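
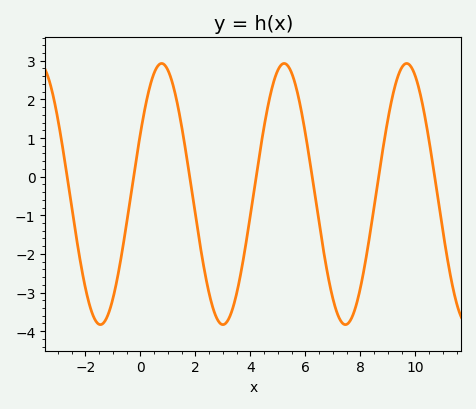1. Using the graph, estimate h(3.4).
-3.31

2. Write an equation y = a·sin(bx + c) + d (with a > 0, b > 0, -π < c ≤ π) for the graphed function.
y = 3.38sin(1.41x + 0.48) - 0.45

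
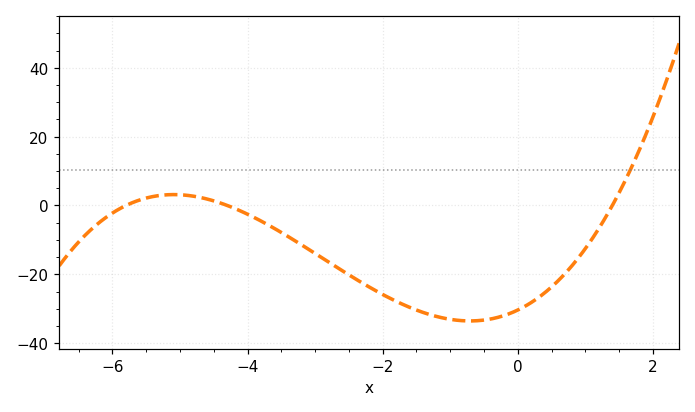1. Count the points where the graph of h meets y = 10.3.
1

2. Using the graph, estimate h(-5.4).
2.6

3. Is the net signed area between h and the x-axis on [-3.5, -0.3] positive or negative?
negative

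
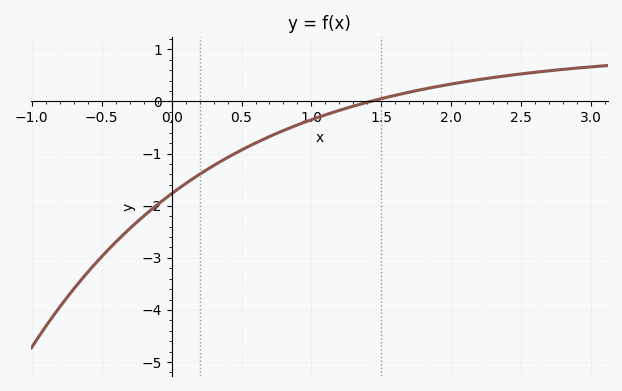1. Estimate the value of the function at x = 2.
0.3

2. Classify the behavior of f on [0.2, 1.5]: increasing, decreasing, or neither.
increasing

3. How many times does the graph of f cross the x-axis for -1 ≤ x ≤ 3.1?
1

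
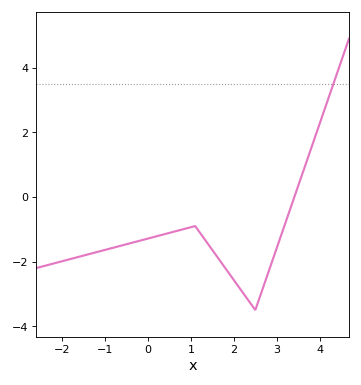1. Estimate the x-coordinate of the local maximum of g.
1.1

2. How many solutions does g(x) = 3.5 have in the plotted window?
1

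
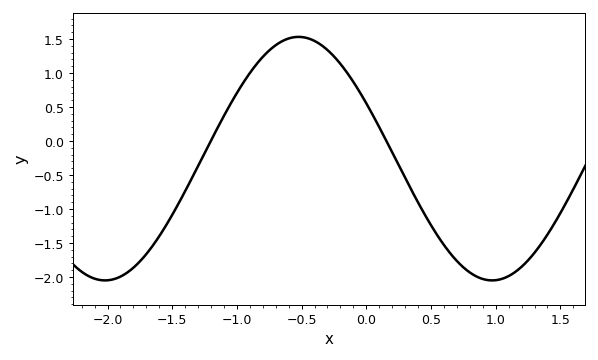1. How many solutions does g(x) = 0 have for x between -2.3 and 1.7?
2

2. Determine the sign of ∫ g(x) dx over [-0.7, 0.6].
positive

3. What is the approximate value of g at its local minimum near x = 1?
-2.05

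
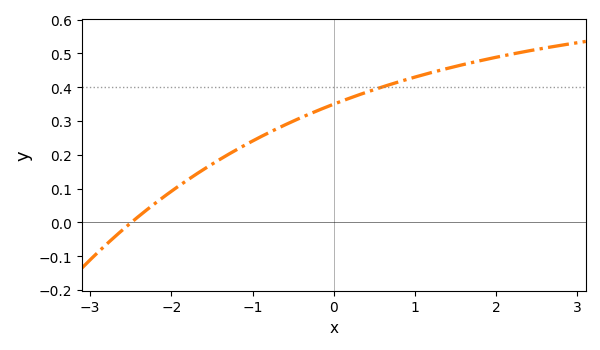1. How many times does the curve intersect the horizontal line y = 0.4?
1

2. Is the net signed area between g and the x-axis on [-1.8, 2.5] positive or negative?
positive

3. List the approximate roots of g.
-2.49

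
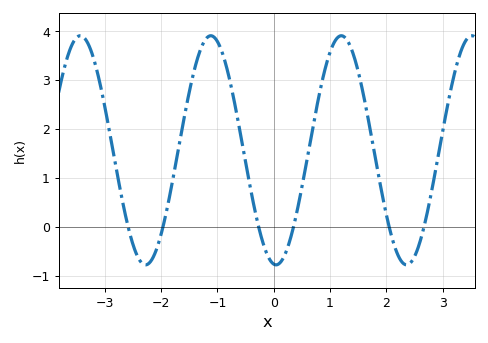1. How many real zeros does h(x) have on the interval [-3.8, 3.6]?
6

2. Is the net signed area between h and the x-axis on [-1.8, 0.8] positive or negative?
positive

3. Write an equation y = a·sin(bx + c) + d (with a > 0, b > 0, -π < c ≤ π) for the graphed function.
y = 2.34sin(2.7x - 1.7) + 1.56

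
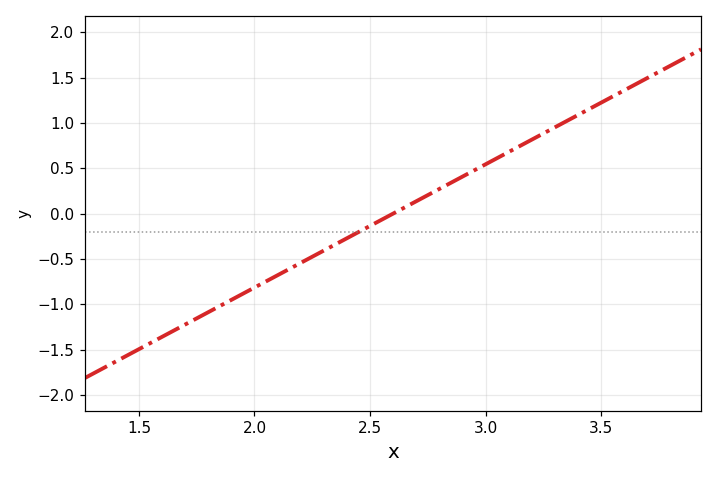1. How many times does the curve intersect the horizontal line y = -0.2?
1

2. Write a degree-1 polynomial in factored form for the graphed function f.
y = 1.36(x - 2.6)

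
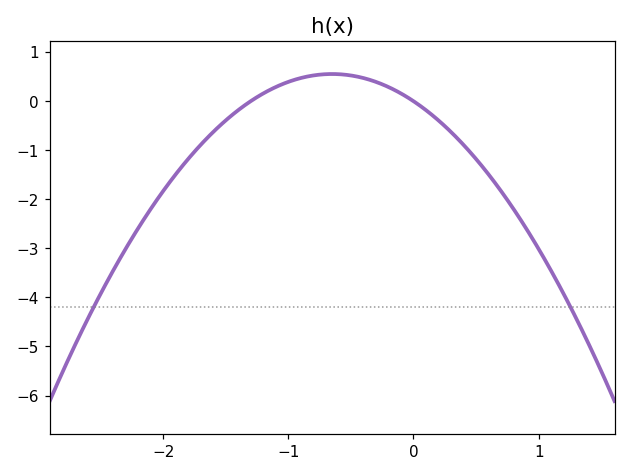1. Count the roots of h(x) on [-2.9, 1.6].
2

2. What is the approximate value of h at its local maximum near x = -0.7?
0.553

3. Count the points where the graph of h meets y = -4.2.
2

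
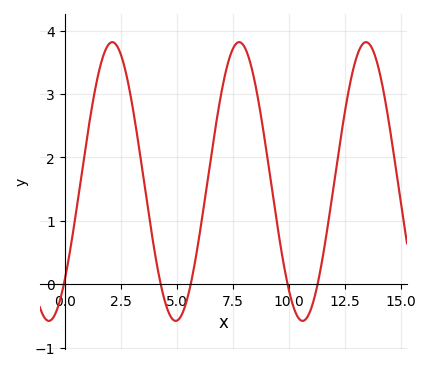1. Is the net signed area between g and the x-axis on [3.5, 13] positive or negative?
positive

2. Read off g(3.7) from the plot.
1.22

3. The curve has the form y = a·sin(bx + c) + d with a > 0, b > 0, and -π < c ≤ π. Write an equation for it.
y = 2.2sin(1.11x - 0.782) + 1.62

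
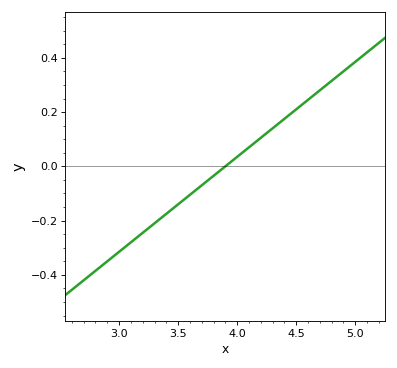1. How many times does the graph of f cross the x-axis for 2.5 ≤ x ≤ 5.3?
1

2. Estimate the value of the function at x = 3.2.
-0.24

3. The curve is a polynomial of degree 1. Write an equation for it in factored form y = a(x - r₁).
y = 0.35(x - 3.9)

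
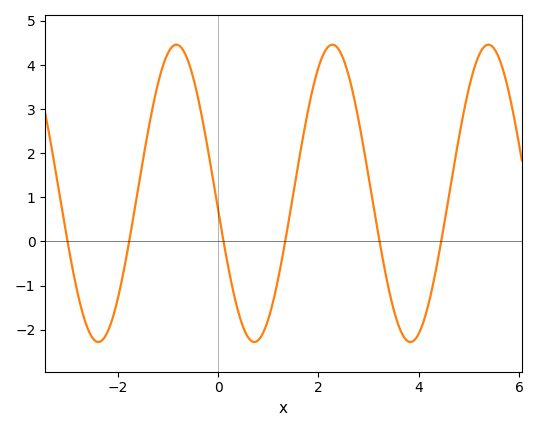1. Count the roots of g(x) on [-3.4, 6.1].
6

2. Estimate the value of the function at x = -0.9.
4.4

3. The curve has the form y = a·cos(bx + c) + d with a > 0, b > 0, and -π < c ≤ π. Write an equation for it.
y = 3.37cos(2x + 1.7) + 1.09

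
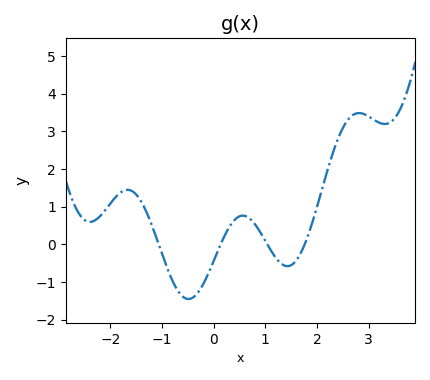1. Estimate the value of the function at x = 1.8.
0.1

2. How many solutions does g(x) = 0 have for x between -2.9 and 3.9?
4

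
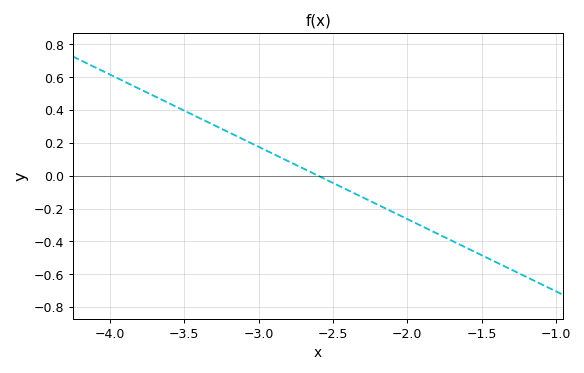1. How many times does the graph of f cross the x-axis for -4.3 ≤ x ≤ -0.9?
1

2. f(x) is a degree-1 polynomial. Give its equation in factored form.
y = -0.44(x + 2.6)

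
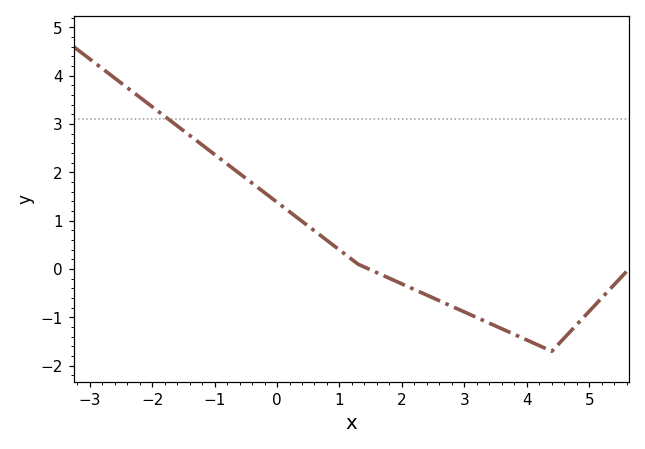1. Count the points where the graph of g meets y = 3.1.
1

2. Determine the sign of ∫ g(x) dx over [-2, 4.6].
positive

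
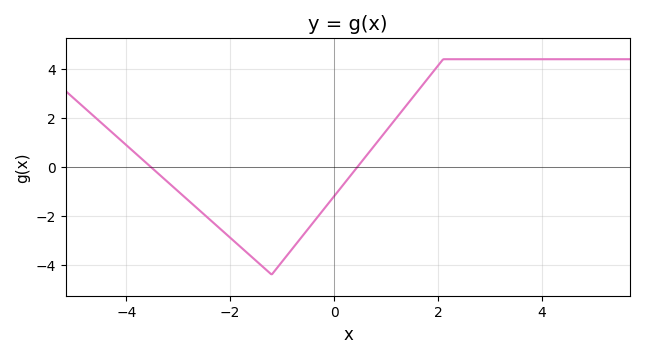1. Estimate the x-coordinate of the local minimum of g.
-1.2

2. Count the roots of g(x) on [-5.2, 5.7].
2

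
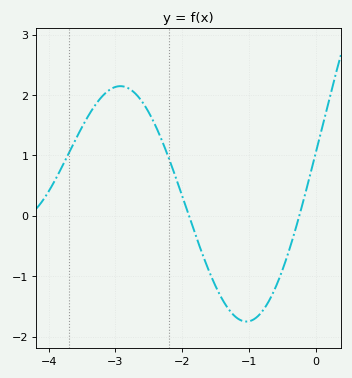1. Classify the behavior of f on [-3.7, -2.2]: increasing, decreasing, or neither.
neither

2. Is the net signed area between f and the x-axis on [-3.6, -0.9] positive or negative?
positive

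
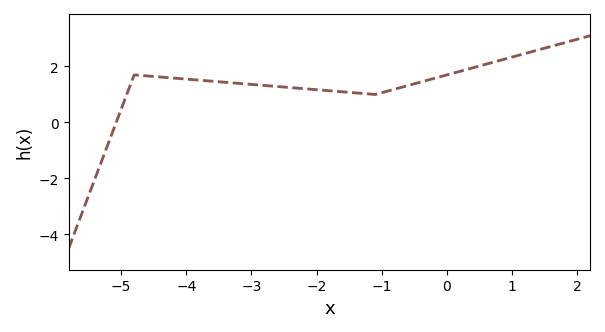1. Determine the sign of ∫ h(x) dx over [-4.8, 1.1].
positive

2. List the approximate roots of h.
-5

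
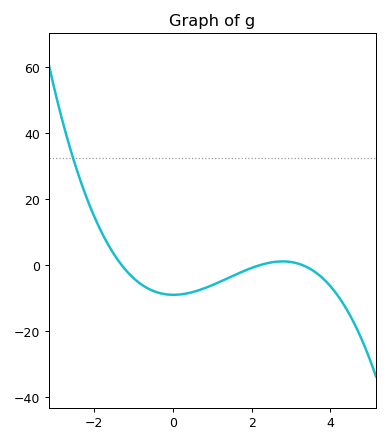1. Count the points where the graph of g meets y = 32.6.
1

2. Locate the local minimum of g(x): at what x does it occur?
0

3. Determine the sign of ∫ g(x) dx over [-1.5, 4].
negative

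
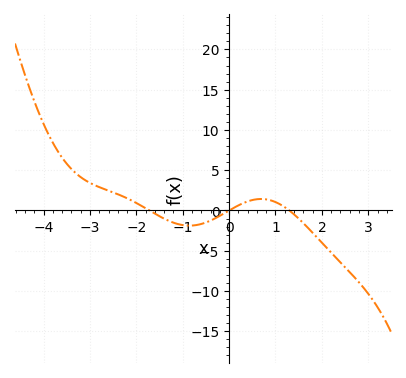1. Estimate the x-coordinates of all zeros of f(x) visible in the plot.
-1.72, 0, 1.3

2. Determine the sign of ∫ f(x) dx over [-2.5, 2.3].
negative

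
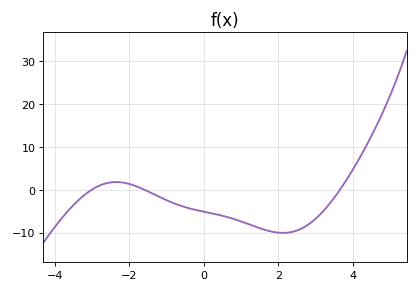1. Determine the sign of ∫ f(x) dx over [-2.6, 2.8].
negative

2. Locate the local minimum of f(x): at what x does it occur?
2.2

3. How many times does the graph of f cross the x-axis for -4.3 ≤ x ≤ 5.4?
3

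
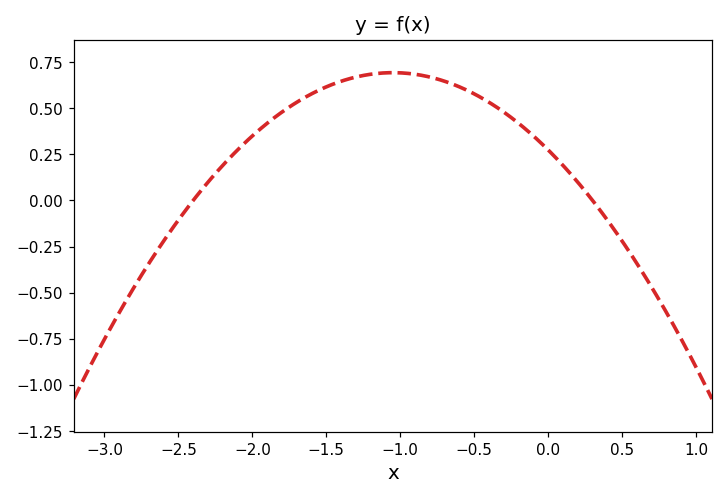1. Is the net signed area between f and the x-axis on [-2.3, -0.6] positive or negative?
positive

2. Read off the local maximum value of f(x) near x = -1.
0.693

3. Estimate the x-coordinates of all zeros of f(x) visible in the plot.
-2.4, 0.3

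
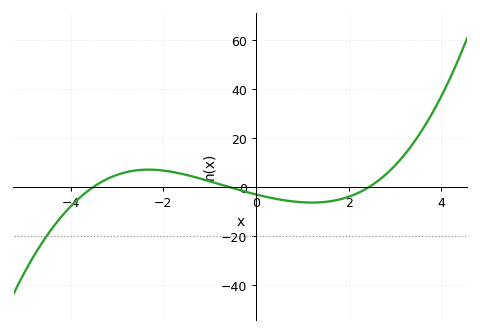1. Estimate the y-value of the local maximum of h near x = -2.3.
7.25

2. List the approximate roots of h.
-3.52, -0.559, 2.43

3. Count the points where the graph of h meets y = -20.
1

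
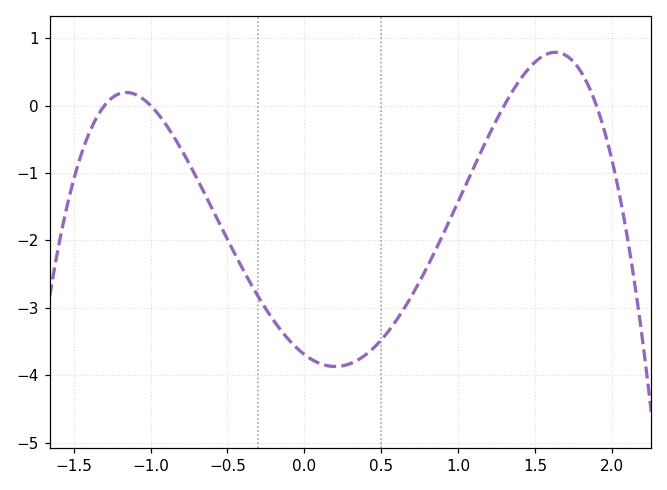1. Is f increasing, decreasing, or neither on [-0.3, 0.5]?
neither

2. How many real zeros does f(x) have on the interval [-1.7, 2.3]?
4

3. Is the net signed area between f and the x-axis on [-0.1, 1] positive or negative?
negative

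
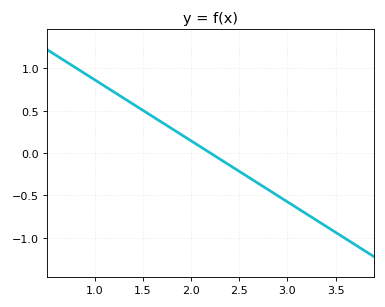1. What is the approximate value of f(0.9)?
0.95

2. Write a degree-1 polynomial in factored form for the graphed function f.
y = -0.72(x - 2.2)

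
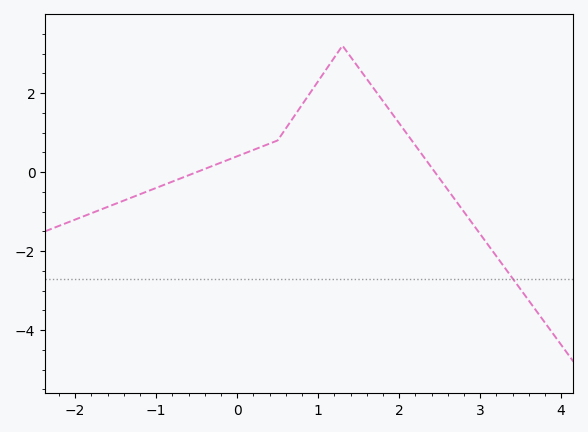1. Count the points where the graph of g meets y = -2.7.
1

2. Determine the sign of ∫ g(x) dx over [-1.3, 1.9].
positive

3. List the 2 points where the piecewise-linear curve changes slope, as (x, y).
(0.5, 0.8); (1.3, 3.2)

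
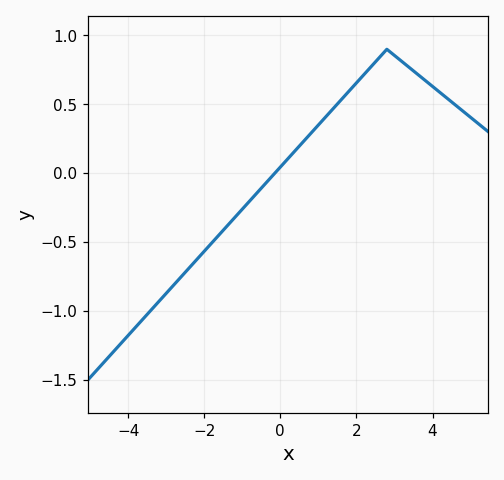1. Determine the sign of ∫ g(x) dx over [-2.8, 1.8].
negative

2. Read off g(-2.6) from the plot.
-0.75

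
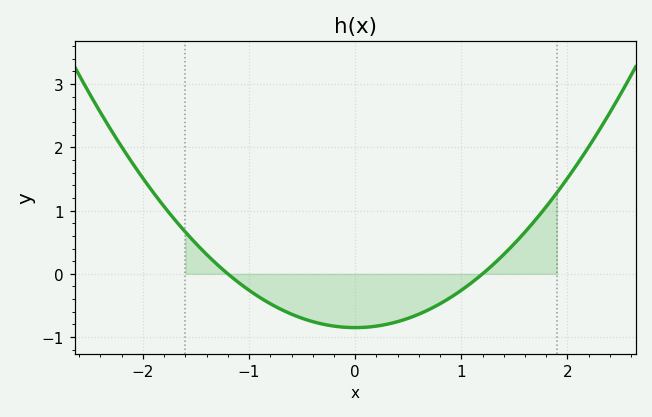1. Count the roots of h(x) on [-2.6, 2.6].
2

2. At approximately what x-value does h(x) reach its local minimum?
0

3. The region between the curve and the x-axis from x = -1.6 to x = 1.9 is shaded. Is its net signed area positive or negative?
negative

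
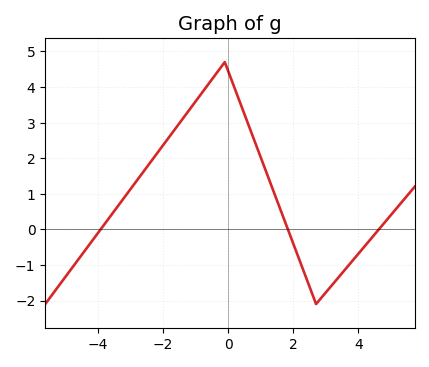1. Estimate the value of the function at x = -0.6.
4.1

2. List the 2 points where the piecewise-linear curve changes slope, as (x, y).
(-0.1, 4.7); (2.7, -2.1)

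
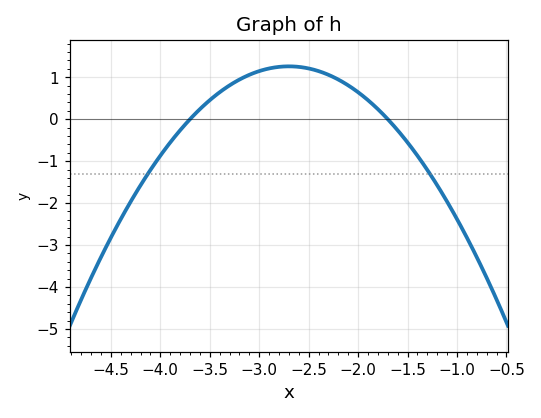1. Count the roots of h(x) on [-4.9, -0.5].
2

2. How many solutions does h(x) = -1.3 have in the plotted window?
2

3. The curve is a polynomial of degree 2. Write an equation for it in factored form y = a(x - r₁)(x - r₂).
y = -1.26(x + 3.7)(x + 1.7)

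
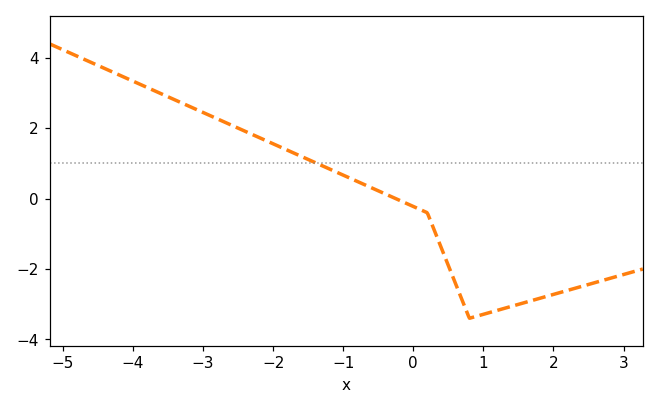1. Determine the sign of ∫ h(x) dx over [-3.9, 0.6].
positive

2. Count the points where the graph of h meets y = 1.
1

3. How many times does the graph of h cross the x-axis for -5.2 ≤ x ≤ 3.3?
1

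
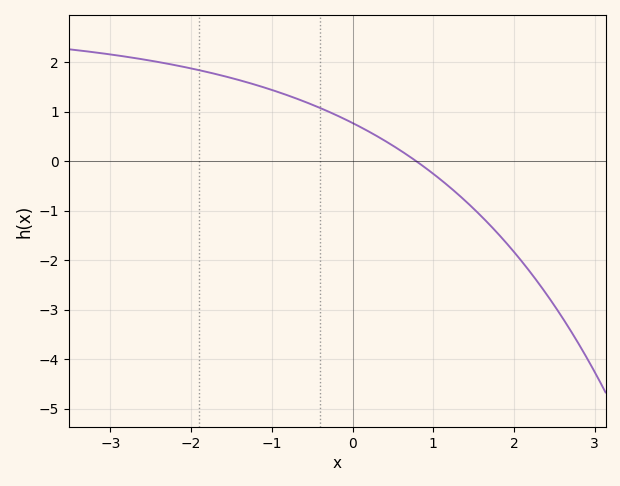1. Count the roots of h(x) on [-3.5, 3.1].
1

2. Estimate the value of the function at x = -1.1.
1.5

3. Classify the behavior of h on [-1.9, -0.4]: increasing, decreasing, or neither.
decreasing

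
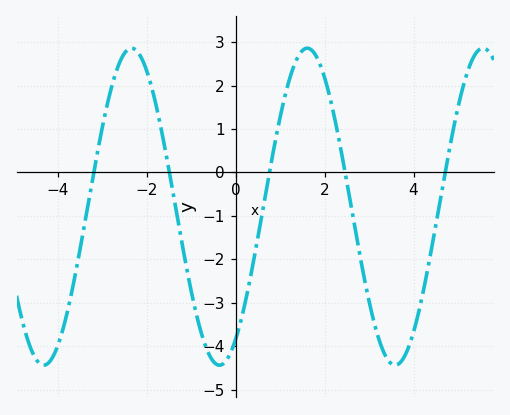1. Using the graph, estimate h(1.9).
2.5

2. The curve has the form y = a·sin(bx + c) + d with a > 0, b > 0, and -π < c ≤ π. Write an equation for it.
y = 3.65sin(1.6x - 0.99) - 0.79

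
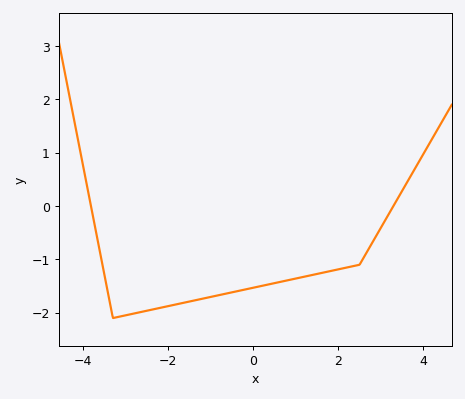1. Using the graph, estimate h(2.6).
-0.962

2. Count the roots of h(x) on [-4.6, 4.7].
2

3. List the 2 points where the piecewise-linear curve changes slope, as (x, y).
(-3.3, -2.1); (2.5, -1.1)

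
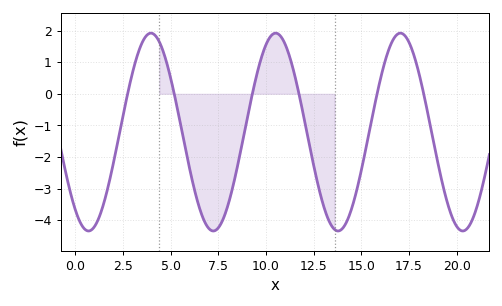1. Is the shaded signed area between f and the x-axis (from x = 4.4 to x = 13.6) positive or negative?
negative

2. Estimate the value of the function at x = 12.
-0.782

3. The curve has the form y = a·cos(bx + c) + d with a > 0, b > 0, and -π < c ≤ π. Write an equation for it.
y = 3.13cos(0.96x + 2.48) - 1.21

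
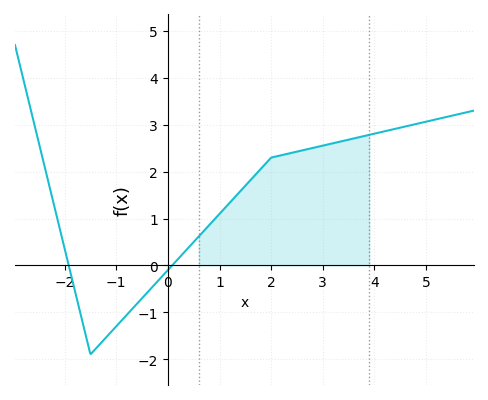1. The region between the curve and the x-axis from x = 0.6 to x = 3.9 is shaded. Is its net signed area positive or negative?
positive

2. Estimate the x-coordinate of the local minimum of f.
-1.6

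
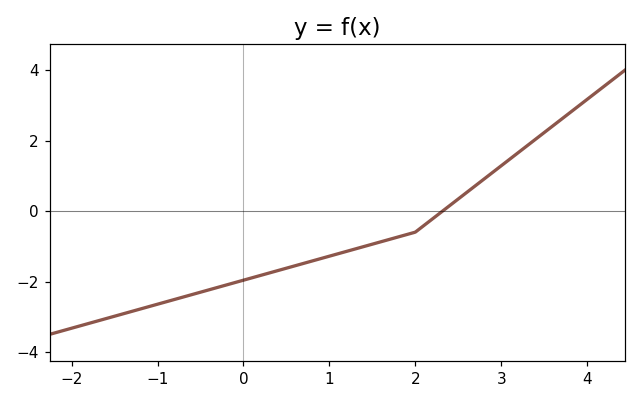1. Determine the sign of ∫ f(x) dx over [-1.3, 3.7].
negative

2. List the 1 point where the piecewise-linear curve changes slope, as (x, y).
(2, -0.6)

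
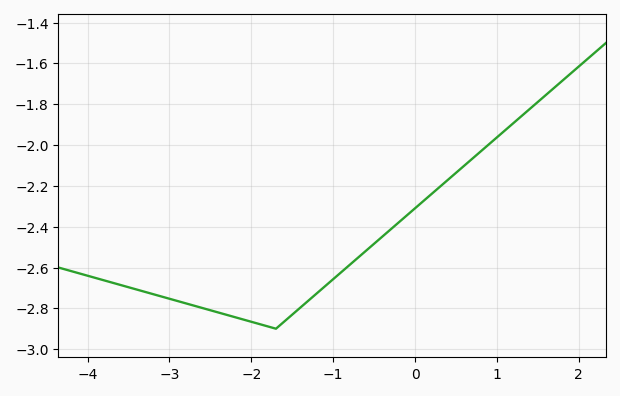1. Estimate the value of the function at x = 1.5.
-1.79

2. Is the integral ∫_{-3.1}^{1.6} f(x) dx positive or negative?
negative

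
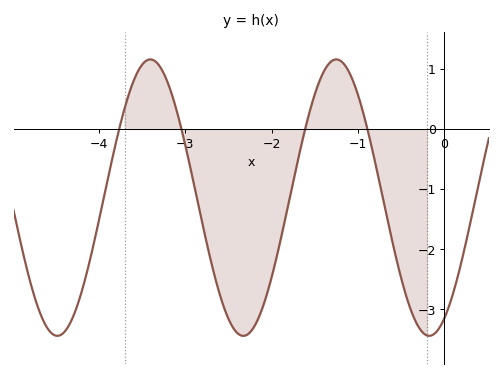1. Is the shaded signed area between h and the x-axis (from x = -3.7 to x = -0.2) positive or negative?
negative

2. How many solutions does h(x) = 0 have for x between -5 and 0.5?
4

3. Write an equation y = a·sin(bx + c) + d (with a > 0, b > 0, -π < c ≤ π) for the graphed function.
y = 2.3sin(2.9x - 1.1) - 1.14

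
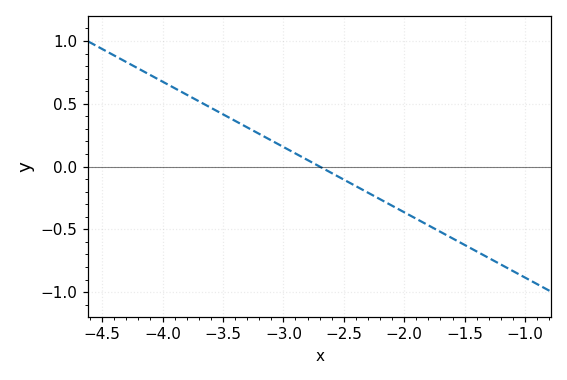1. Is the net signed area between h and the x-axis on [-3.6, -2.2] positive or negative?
positive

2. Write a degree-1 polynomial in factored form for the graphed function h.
y = -0.52(x + 2.7)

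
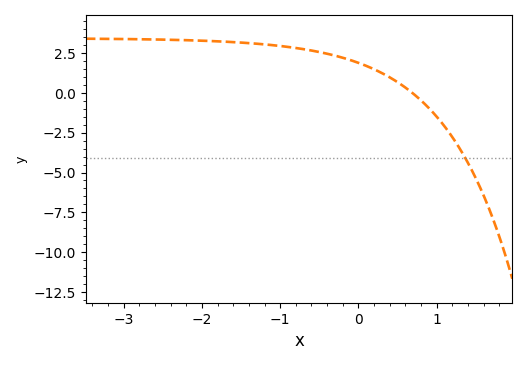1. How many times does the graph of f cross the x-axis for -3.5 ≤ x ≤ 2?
1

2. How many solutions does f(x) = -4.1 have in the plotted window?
1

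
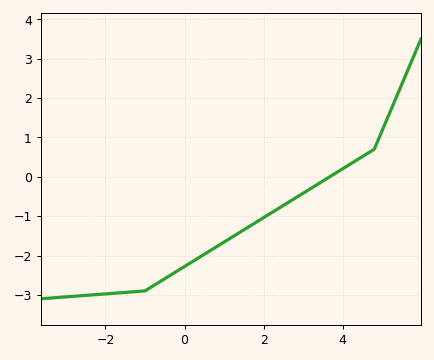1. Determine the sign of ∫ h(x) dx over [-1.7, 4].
negative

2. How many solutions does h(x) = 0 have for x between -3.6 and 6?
1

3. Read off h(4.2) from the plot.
0.328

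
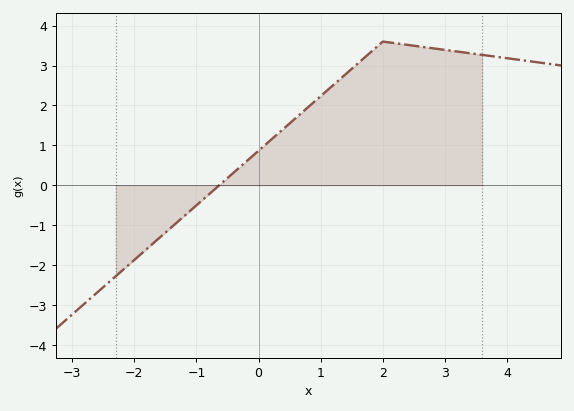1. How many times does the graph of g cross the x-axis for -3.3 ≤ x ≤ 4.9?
1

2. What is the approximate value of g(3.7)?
3.2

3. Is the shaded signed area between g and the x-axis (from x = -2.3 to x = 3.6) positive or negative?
positive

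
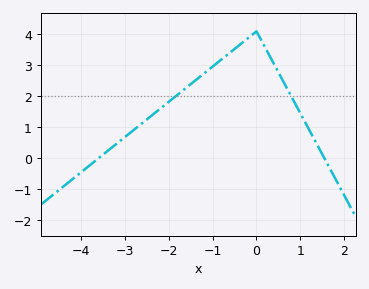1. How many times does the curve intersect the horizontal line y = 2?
2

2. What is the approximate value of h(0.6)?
2.5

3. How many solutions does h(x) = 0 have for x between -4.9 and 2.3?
2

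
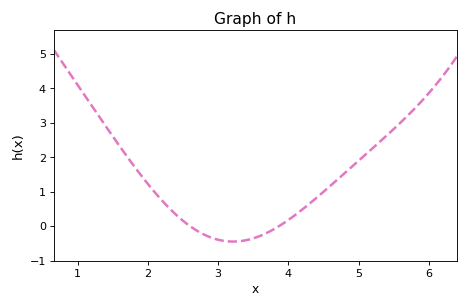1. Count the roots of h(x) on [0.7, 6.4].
2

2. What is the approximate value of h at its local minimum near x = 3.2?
-0.4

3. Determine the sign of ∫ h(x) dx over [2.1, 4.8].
positive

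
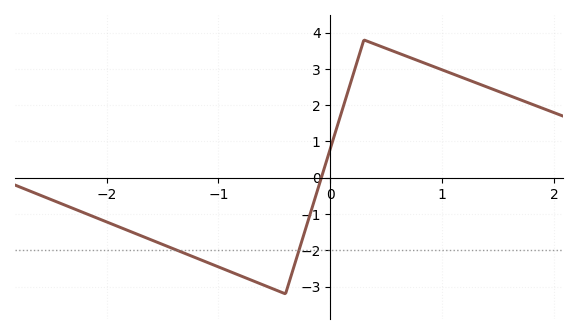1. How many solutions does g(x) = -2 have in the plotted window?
2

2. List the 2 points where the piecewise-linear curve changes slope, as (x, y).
(-0.4, -3.2); (0.3, 3.8)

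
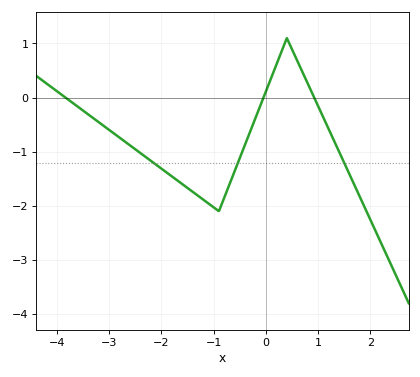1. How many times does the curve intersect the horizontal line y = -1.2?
3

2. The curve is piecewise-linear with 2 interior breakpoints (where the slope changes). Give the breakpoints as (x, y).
(-0.9, -2.1); (0.4, 1.1)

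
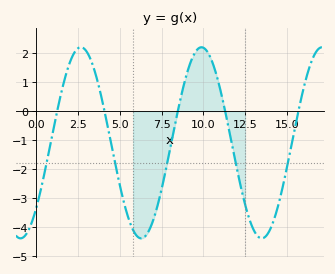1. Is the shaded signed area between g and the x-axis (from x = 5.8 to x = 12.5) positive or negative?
negative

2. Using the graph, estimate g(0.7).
-1.55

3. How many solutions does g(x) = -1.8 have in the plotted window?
5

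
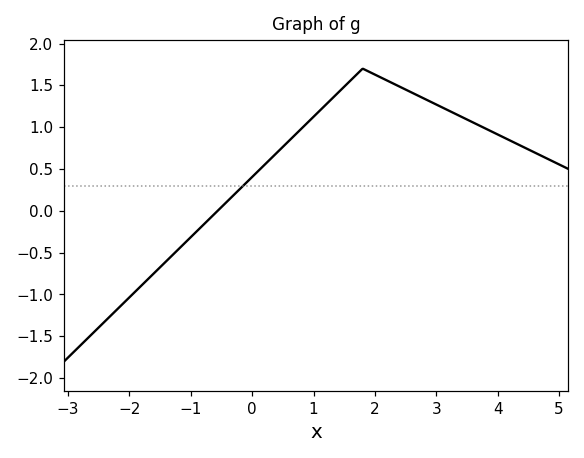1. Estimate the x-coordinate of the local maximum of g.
1.8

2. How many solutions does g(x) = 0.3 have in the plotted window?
1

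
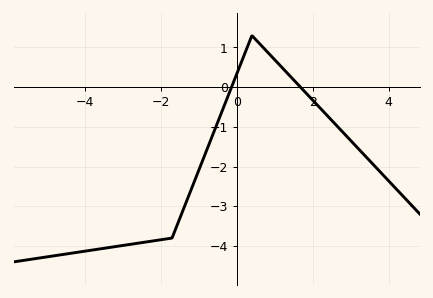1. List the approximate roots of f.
-0.2, 1.6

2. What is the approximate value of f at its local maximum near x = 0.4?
1.3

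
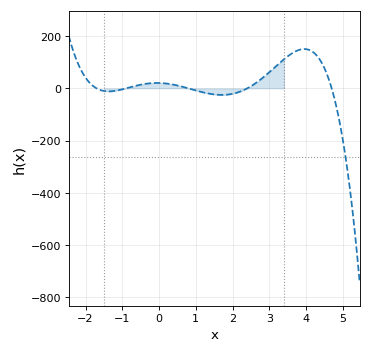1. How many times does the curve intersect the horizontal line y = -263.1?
1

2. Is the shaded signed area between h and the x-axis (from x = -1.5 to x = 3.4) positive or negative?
positive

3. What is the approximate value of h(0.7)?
3.92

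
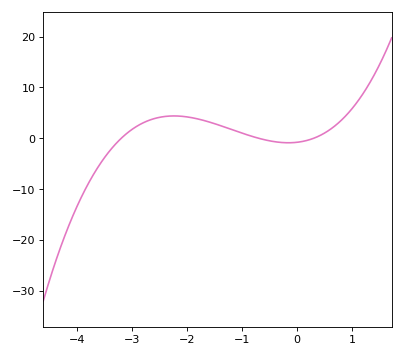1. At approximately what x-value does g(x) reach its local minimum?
-0.2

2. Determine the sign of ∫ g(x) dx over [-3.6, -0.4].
positive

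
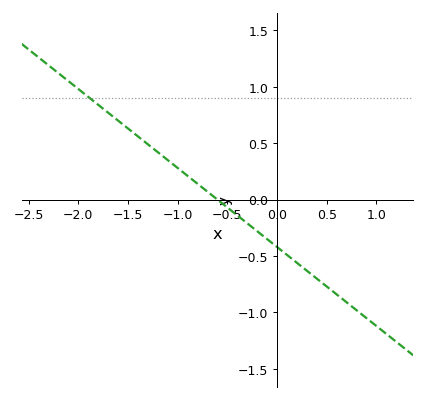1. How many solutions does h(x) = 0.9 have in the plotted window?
1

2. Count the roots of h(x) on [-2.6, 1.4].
1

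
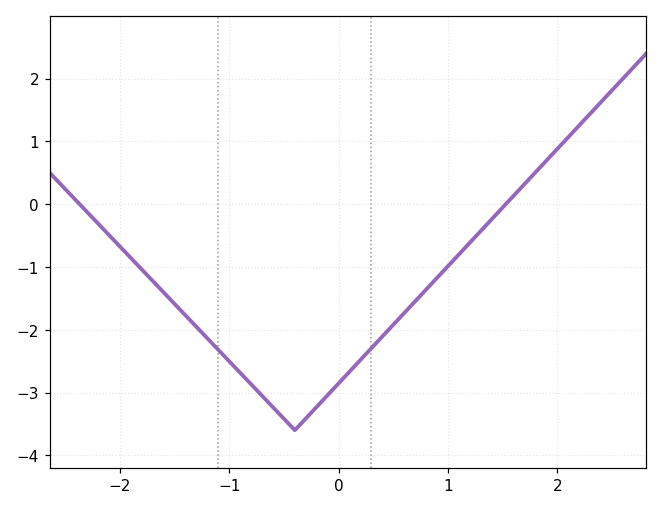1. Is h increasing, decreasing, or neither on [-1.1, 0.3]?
neither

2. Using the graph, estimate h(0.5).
-1.9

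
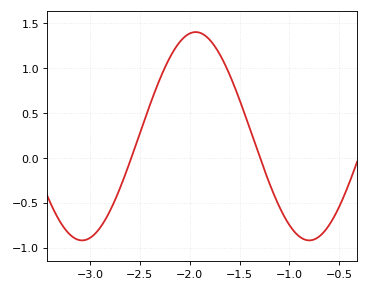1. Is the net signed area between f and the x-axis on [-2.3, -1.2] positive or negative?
positive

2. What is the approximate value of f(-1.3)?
0.015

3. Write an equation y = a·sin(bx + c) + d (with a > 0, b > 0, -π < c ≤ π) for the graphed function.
y = 1.16sin(2.76x + 0.642) + 0.24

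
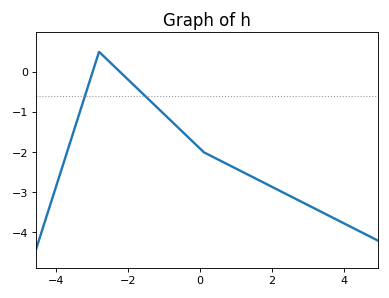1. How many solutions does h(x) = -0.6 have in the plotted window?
2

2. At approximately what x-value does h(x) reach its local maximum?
-2.8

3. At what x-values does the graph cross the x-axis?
-3, -2.2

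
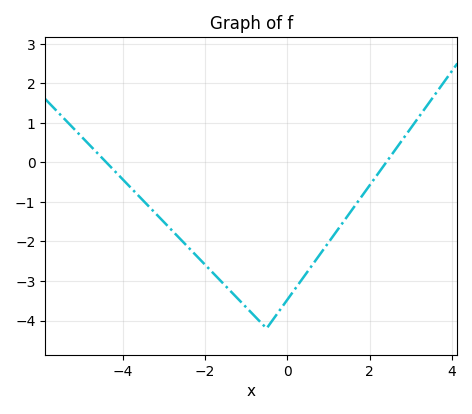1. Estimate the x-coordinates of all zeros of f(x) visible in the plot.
-4.4, 2.4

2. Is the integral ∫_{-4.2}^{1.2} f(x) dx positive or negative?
negative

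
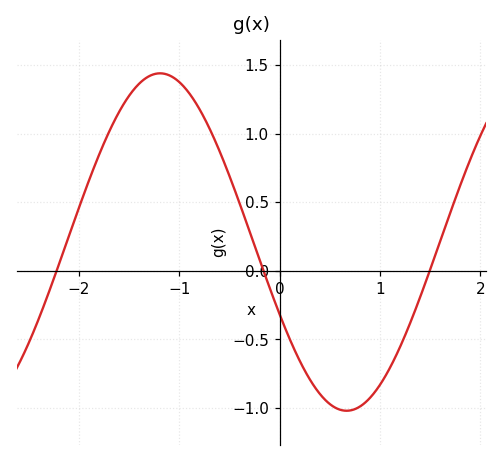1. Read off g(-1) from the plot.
1.4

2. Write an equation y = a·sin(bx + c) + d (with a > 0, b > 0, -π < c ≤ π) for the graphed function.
y = 1.23sin(1.7x - 2.7) + 0.21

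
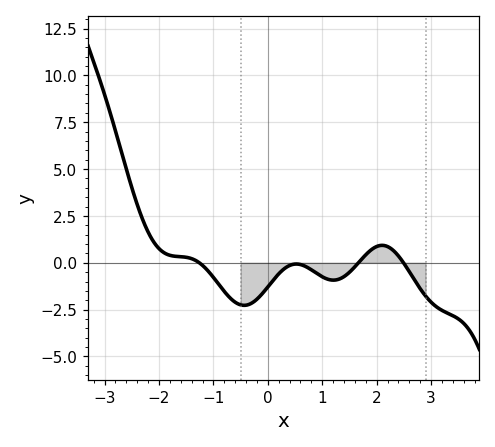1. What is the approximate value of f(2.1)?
1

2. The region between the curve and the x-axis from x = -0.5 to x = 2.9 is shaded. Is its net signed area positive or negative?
negative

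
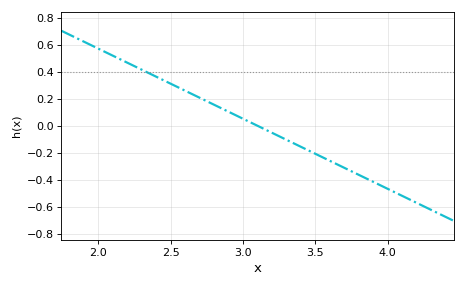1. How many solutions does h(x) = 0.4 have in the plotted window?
1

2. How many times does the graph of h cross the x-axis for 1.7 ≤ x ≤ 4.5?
1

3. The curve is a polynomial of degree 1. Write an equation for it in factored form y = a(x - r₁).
y = -0.52(x - 3.1)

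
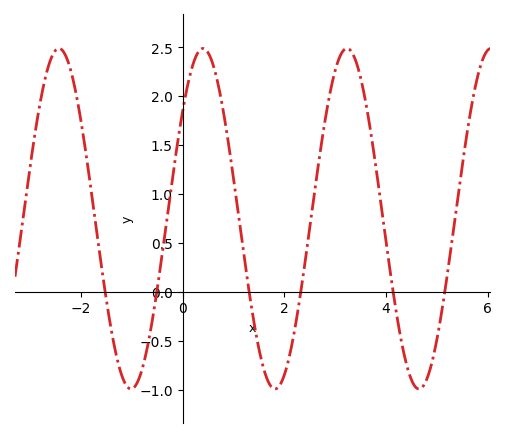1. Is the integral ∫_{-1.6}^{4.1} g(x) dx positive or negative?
positive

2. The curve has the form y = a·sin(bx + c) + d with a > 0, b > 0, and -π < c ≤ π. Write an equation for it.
y = 1.74sin(2.2x + 0.68) + 0.75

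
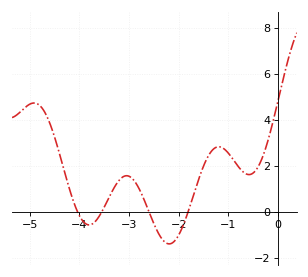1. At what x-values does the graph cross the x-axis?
-4, -3.5, -2.6, -1.8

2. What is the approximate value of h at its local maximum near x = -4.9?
4.8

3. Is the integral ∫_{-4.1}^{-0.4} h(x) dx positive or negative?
positive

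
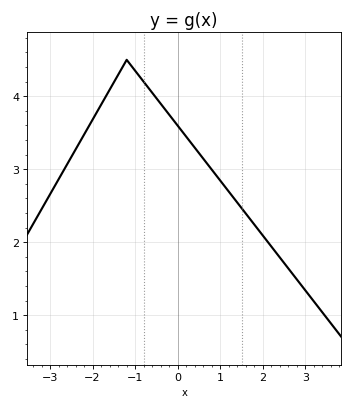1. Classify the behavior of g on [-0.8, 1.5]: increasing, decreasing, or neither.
decreasing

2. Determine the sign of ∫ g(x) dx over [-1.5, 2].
positive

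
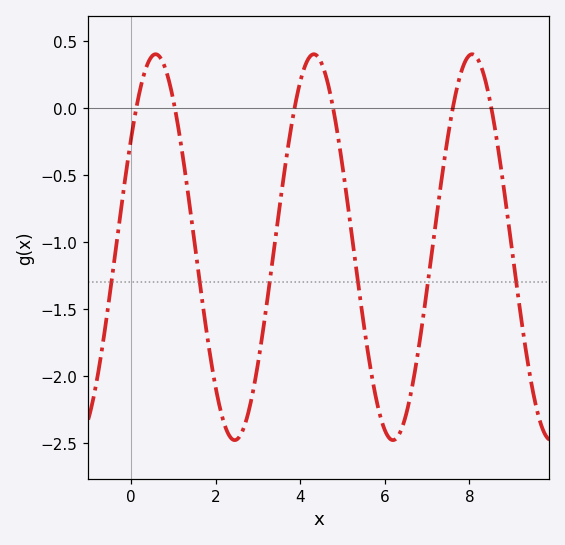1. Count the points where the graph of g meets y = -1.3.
6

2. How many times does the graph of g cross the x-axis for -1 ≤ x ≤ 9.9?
6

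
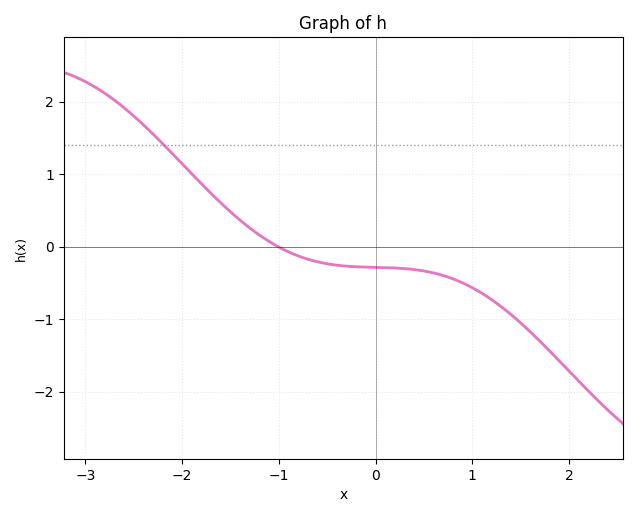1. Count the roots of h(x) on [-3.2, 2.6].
1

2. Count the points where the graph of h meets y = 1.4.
1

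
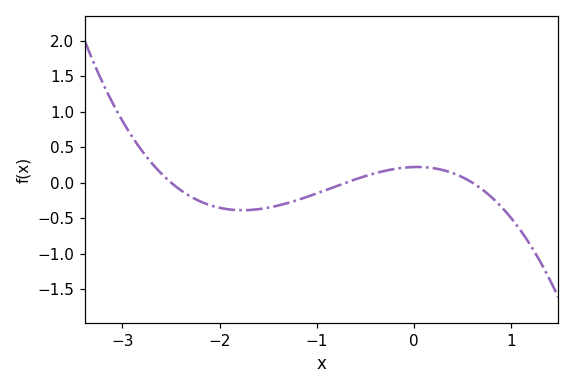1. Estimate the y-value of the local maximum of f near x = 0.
0.221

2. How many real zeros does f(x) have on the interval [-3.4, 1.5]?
3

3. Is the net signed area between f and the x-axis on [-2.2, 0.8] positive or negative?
negative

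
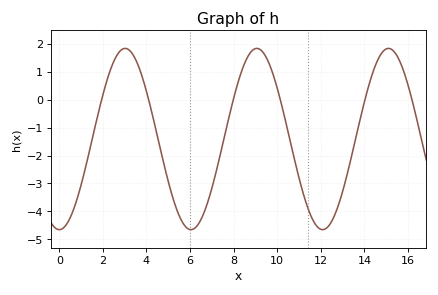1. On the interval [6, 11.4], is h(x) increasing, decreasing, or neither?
neither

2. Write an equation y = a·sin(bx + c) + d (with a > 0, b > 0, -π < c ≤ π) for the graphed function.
y = 3.24sin(1.04x - 1.57) - 1.41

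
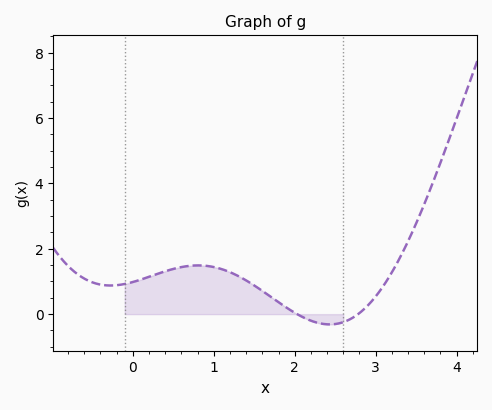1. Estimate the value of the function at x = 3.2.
1.2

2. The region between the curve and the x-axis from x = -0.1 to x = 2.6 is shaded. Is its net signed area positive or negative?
positive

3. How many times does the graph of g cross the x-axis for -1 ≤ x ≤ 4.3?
2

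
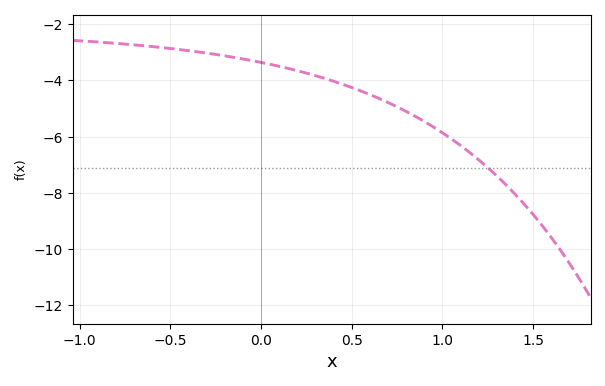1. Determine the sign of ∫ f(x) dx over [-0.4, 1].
negative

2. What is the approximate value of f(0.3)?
-3.8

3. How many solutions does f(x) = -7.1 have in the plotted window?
1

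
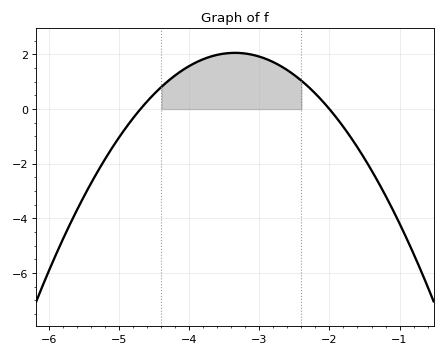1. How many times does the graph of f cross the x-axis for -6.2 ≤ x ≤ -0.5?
2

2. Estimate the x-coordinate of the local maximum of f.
-3.3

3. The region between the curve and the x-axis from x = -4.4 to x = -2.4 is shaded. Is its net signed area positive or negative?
positive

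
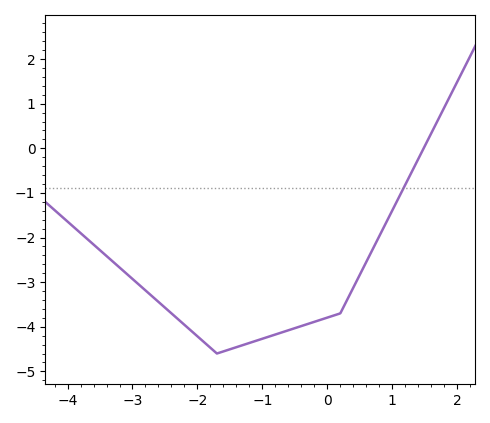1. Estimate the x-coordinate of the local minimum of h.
-1.7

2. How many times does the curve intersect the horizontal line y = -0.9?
1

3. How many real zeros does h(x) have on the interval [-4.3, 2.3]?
1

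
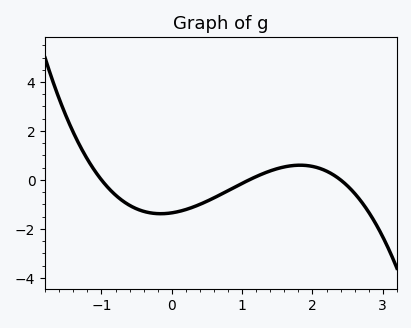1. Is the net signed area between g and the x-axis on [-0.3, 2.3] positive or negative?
negative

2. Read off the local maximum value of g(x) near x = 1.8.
0.601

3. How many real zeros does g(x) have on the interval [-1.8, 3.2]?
3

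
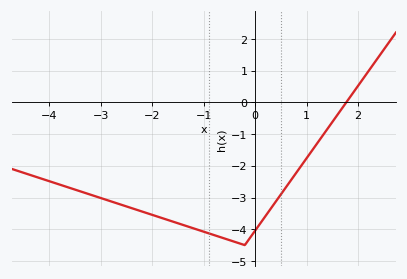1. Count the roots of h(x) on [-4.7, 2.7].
1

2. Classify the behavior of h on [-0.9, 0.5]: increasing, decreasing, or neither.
neither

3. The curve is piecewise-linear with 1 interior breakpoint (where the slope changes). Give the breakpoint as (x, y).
(-0.2, -4.5)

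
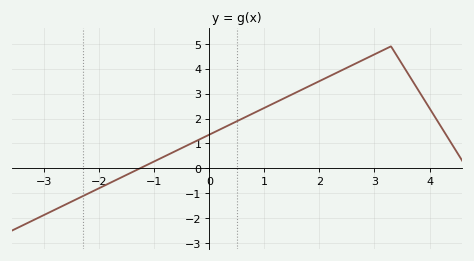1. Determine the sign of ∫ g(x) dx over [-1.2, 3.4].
positive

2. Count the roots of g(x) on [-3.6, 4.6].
1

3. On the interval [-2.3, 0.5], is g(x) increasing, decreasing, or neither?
increasing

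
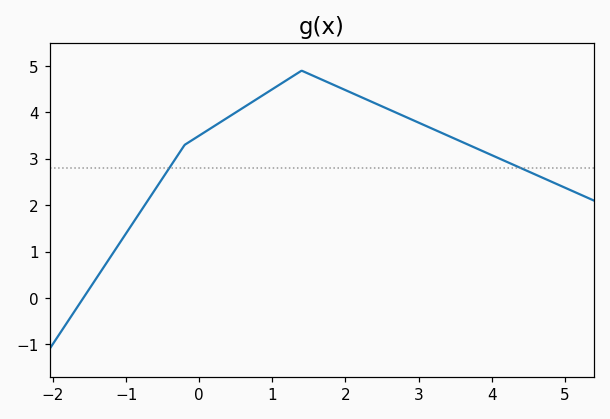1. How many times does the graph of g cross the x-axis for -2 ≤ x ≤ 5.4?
1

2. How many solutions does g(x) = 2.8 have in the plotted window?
2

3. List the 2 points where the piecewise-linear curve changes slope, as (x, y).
(-0.2, 3.3); (1.4, 4.9)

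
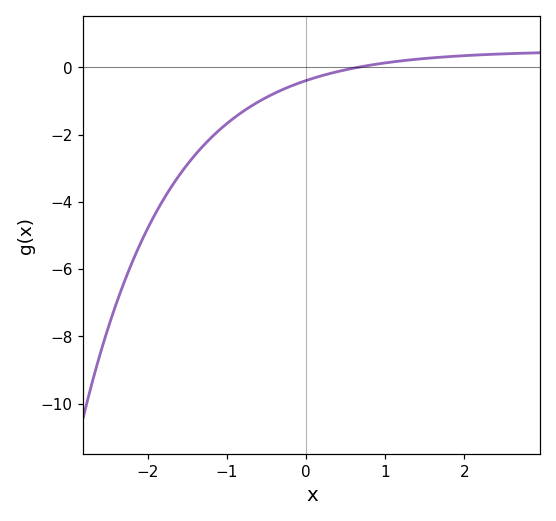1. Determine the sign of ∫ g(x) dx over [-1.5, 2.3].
negative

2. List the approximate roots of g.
0.6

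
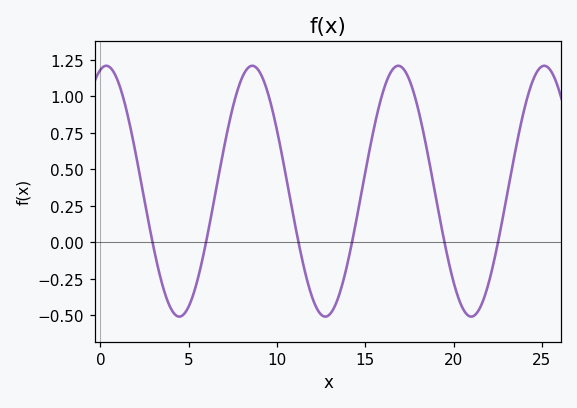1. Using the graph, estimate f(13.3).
-0.431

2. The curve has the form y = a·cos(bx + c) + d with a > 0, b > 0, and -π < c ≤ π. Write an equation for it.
y = 0.86cos(0.76x - 0.252) + 0.35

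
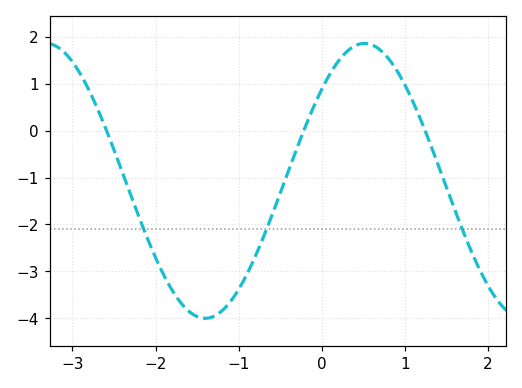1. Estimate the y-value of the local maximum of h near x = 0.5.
1.86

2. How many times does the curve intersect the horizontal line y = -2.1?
3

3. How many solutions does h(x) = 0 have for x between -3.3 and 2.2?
3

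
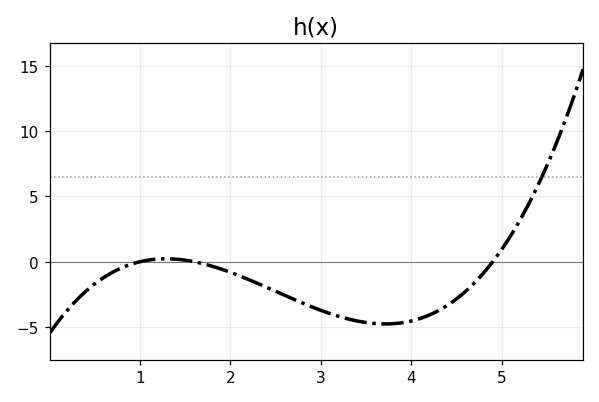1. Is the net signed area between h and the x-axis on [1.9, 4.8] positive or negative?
negative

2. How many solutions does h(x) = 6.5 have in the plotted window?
1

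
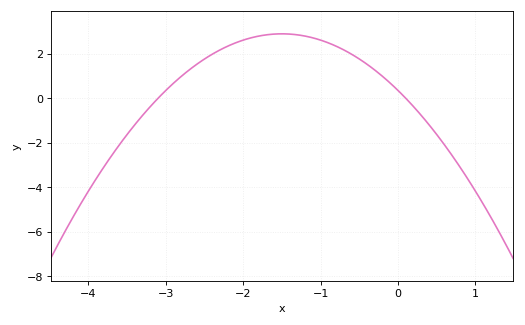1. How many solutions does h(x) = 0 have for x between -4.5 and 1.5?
2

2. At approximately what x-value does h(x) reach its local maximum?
-1.5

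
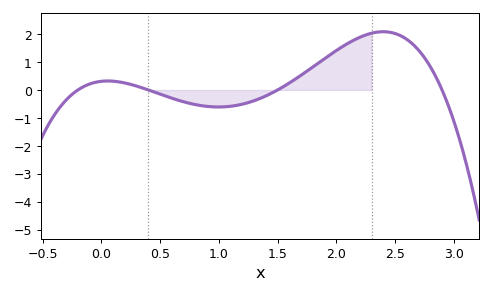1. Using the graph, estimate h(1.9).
1.12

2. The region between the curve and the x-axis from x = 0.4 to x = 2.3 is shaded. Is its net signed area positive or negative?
positive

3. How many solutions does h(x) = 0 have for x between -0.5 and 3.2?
4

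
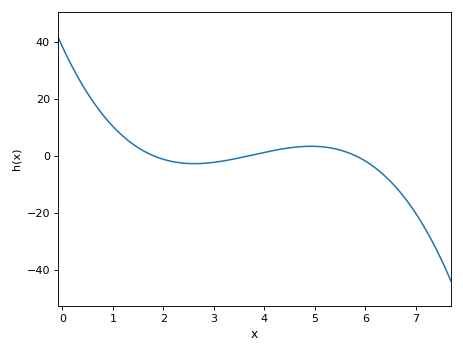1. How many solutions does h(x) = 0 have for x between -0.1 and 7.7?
3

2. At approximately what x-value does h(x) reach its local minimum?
2.61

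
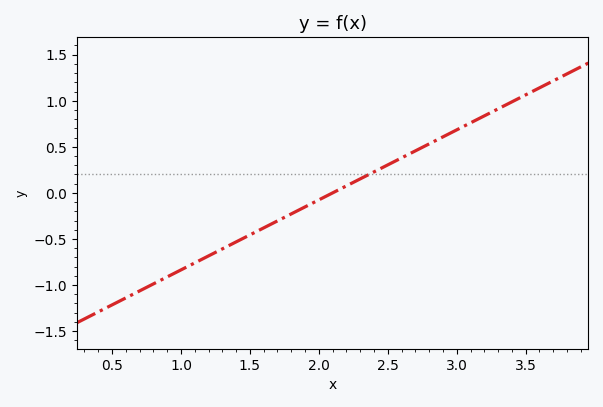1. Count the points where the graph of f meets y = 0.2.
1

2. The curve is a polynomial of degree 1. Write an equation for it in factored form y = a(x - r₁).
y = 0.76(x - 2.1)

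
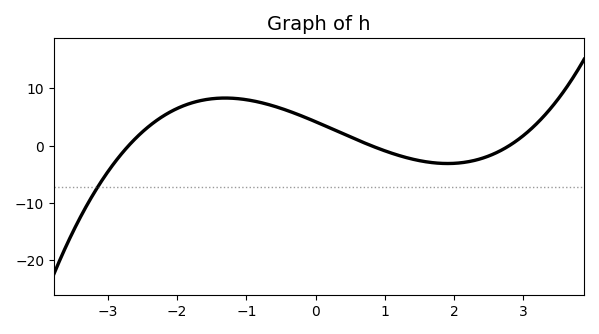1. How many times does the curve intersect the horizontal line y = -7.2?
1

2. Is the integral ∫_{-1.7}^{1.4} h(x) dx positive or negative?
positive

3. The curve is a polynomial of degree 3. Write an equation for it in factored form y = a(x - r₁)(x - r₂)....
y = 0.69(x + 2.7)(x - 0.8)(x - 2.8)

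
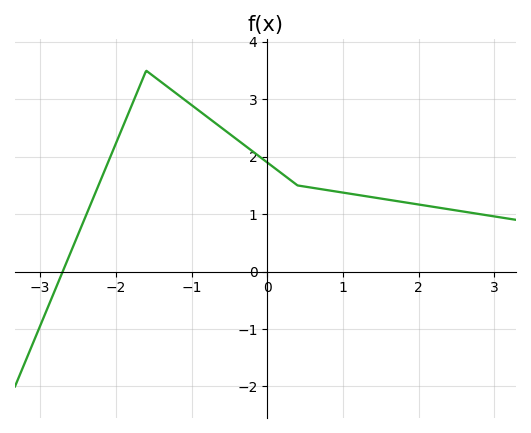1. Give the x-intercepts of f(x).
-2.7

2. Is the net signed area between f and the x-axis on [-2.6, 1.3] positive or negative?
positive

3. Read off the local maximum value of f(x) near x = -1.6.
3.5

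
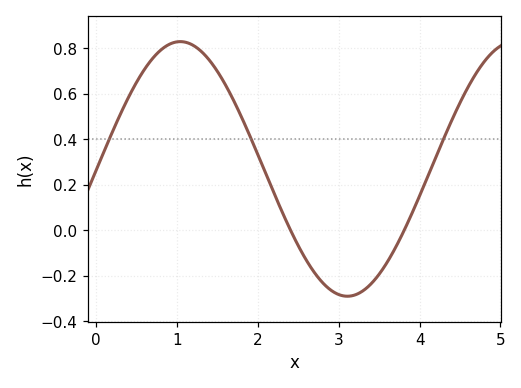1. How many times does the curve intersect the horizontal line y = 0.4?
3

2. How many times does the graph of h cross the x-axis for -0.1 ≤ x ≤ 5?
2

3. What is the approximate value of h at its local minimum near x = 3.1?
-0.28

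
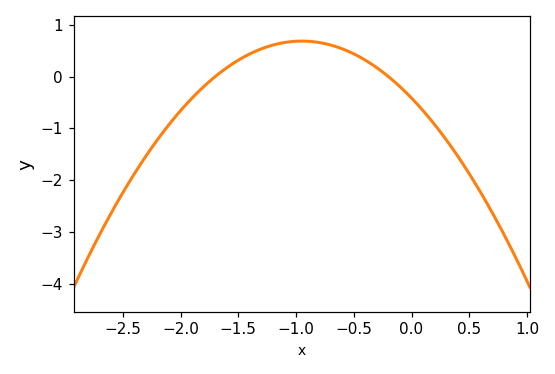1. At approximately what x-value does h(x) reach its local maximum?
-0.95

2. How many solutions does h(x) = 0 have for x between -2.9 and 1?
2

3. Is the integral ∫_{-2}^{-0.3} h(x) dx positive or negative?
positive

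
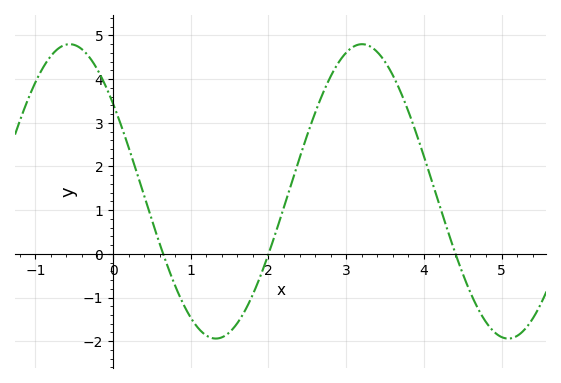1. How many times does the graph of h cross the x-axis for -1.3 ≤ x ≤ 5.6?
3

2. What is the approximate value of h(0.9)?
-1.13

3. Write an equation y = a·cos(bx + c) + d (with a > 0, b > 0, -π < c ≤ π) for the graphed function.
y = 3.37cos(1.67x + 0.932) + 1.43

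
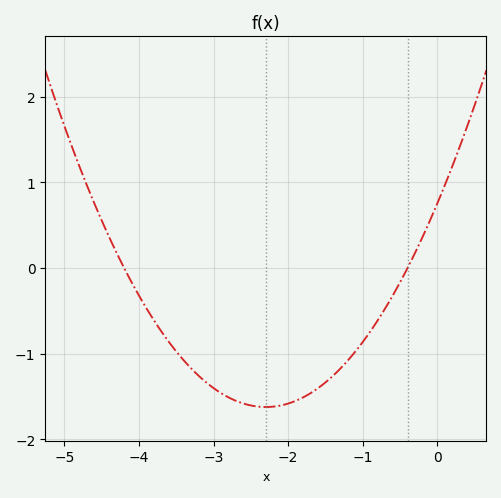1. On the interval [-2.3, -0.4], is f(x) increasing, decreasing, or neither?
increasing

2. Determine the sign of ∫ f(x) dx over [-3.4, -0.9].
negative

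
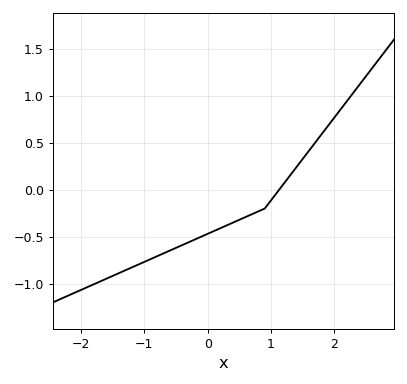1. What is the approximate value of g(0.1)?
-0.45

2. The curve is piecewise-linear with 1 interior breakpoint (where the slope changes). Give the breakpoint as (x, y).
(0.9, -0.2)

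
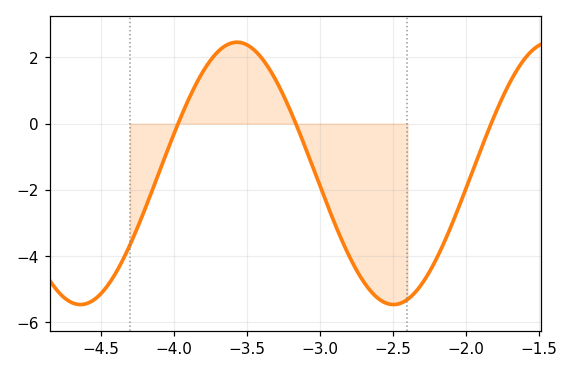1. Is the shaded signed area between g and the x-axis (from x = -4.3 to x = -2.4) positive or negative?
negative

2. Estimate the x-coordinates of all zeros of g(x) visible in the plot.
-3.95, -3.15, -1.85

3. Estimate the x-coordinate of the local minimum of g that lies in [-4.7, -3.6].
-4.65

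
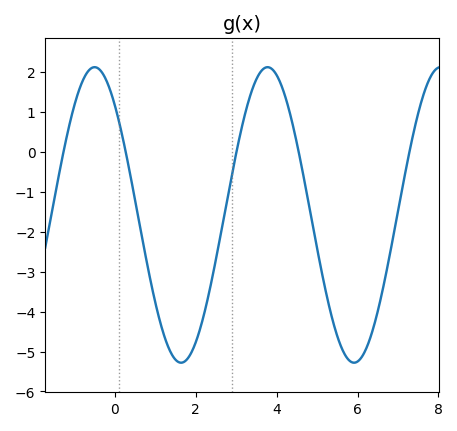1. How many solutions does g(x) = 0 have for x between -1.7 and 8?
5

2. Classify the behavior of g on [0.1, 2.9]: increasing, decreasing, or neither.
neither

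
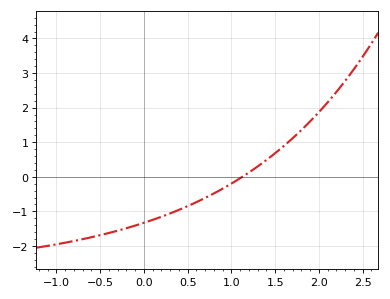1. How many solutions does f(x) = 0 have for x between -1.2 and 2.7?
1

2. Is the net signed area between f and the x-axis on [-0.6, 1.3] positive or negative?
negative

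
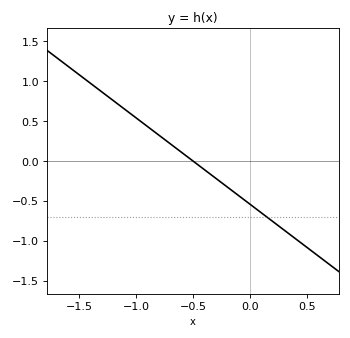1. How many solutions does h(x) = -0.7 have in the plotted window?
1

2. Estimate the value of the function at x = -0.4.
-0.108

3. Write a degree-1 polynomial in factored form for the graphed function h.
y = -1.08(x + 0.5)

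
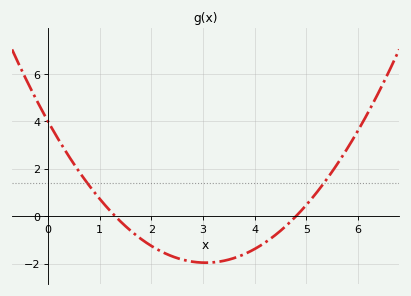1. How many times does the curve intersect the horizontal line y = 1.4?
2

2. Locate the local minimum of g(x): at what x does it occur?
3.05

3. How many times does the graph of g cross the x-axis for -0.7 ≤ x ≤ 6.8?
2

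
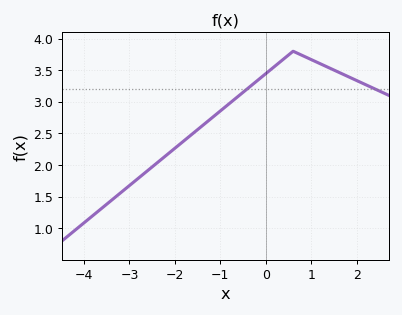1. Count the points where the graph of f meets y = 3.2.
2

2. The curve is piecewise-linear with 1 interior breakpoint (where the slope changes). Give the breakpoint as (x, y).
(0.6, 3.8)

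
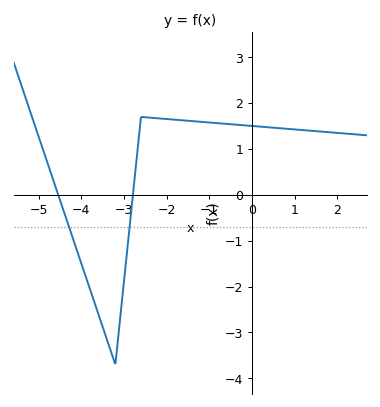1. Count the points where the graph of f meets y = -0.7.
2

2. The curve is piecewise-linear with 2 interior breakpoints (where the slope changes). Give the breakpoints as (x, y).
(-3.2, -3.7); (-2.6, 1.7)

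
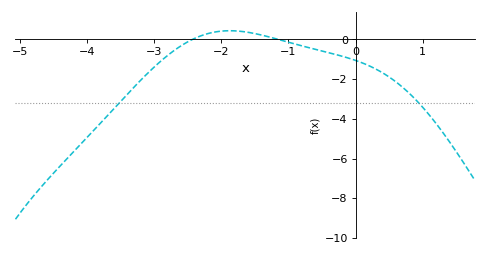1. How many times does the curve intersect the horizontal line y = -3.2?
2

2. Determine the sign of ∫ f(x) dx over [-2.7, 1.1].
negative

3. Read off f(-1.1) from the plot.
0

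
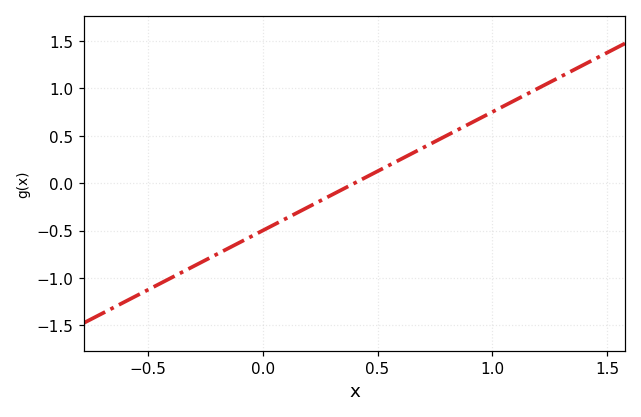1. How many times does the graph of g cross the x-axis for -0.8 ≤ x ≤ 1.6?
1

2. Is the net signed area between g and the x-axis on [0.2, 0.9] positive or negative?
positive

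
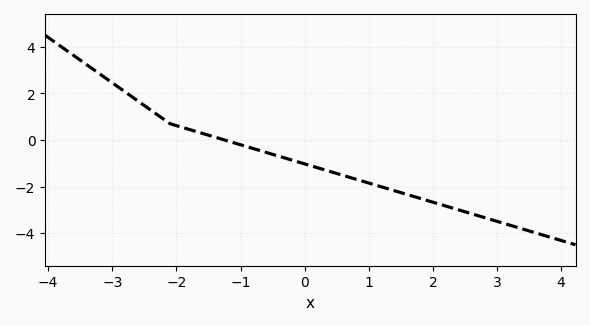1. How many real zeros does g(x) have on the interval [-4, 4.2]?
1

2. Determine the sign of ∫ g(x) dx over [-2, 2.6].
negative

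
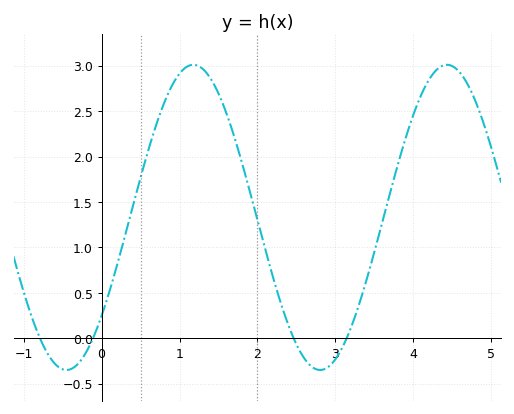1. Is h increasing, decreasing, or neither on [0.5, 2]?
neither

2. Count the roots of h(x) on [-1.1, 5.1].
4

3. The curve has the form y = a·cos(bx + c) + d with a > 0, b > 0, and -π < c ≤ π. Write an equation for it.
y = 1.68cos(1.9x - 2.3) + 1.33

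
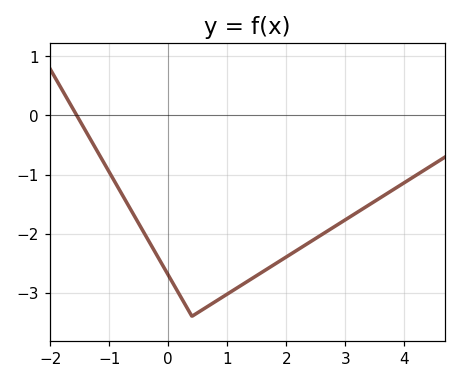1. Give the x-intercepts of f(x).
-1.55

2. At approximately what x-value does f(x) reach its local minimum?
0.401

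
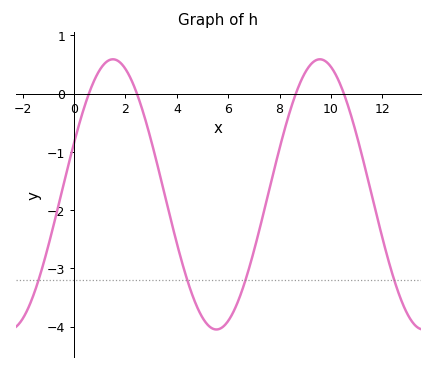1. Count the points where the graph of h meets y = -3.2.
4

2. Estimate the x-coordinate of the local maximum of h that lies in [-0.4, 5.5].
1.6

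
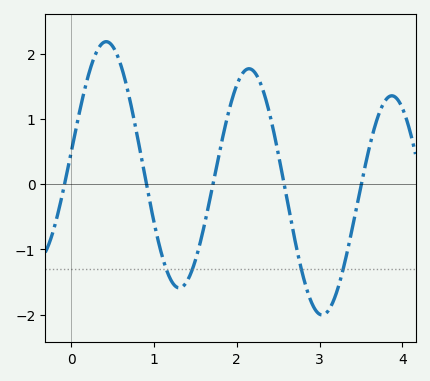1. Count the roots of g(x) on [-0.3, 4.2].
5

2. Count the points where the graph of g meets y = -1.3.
4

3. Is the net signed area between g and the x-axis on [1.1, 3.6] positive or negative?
negative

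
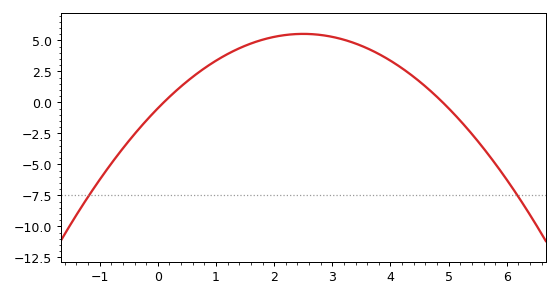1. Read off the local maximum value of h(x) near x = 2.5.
5.6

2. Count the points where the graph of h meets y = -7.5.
2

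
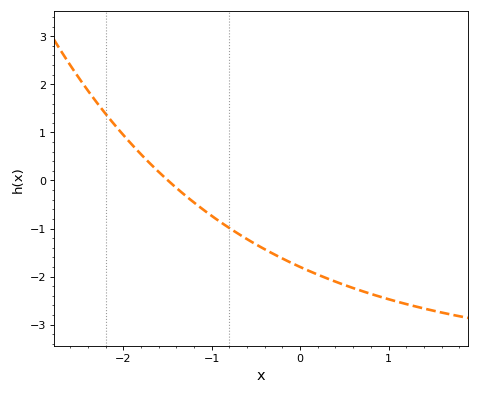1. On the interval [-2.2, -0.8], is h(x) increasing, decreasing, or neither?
decreasing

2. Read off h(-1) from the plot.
-0.737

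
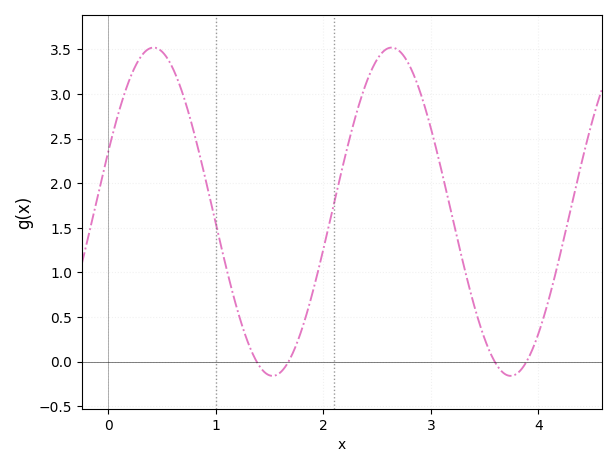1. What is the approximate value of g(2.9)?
3.02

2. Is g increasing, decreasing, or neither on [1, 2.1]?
neither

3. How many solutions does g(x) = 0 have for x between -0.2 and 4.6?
4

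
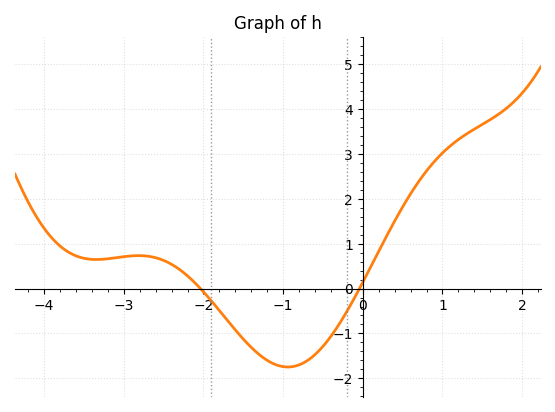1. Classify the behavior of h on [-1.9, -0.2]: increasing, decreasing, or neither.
neither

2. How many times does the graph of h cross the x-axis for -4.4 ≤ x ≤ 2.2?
2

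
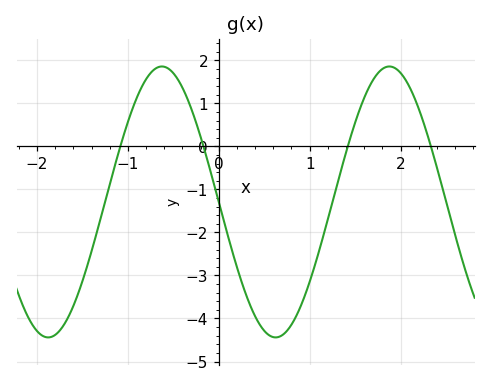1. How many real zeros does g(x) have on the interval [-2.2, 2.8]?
4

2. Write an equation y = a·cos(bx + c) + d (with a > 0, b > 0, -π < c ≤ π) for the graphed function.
y = 3.15cos(2.51x + 1.57) - 1.29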